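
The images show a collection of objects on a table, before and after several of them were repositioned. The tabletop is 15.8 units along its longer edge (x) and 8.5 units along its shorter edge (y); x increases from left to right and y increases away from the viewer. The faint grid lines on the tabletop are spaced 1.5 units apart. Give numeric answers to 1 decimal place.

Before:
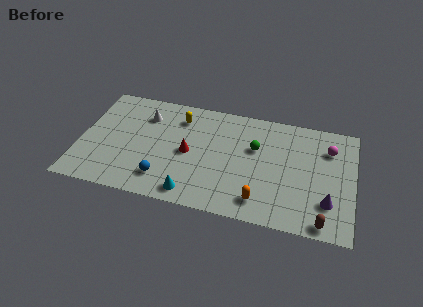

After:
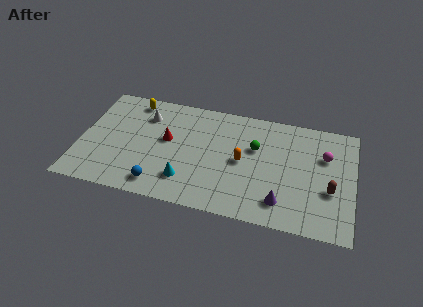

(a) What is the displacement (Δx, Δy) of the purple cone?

(-2.6, -0.6)

From the two frames, the purple cone sits at roughly (14.4, 2.3) before and (11.8, 1.7) after.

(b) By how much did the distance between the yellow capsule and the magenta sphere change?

+2.7

The distance was about 8.7 in the first image and 11.4 in the second, so they moved 2.7 units further apart.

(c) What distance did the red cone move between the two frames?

1.5

From (6.3, 4.1) to (5.0, 4.8), the red cone covered √(1.3² + 0.7²) ≈ 1.5 units.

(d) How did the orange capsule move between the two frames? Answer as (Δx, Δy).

(-1.2, 2.7)

The orange capsule was at about (10.6, 1.5) and moved to about (9.4, 4.2).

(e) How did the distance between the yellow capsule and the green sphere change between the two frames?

+2.9

They were about 4.7 units apart before and 7.6 after — 2.9 units further apart.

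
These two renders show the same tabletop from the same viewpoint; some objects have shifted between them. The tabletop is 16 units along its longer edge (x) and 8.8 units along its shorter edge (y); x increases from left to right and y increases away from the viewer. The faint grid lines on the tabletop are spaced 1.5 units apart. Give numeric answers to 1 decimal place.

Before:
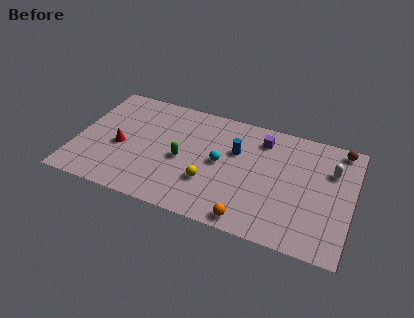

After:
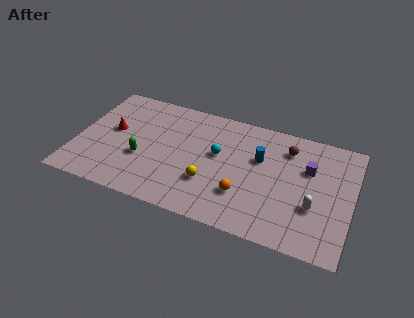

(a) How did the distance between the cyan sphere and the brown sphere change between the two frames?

-3.2

They were about 7.5 units apart before and 4.3 after — 3.2 units closer together.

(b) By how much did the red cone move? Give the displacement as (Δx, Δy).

(-0.6, 1.1)

The red cone started near (2.6, 3.8) and ended near (2.0, 4.9).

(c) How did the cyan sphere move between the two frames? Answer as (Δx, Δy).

(-0.2, 0.6)

The cyan sphere started near (8.4, 4.5) and ended near (8.2, 5.1).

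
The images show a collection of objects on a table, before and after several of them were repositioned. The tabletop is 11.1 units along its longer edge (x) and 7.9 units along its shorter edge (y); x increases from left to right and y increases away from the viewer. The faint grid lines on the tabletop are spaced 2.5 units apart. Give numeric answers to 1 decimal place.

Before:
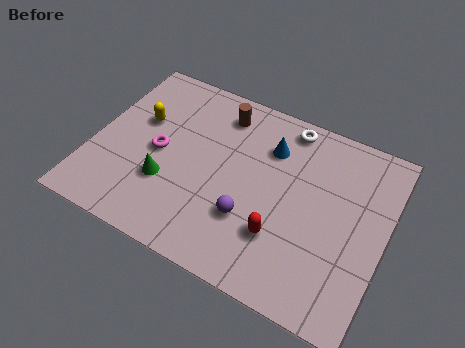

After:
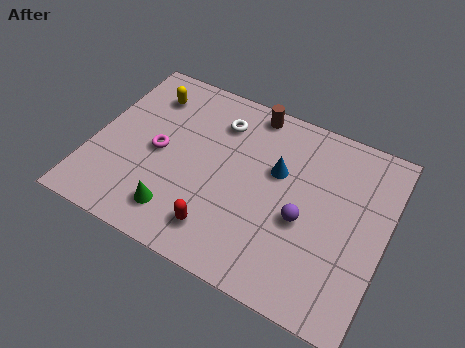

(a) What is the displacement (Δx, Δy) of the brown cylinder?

(1.1, 0.6)

The brown cylinder started near (4.5, 6.5) and ended near (5.6, 7.1).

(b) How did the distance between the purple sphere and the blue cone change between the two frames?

-1.3

The distance was about 3.3 in the first image and 2.0 in the second, so they moved 1.3 units closer together.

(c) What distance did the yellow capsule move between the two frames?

1.3

The yellow capsule was near (1.6, 4.9) before and (1.7, 6.2) after, so it travelled √(0.1² + 1.3²) ≈ 1.3 units.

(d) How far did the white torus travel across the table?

2.7

The white torus was near (7.0, 7.0) before and (4.5, 6.1) after, so it travelled √(2.5² + 0.9²) ≈ 2.7 units.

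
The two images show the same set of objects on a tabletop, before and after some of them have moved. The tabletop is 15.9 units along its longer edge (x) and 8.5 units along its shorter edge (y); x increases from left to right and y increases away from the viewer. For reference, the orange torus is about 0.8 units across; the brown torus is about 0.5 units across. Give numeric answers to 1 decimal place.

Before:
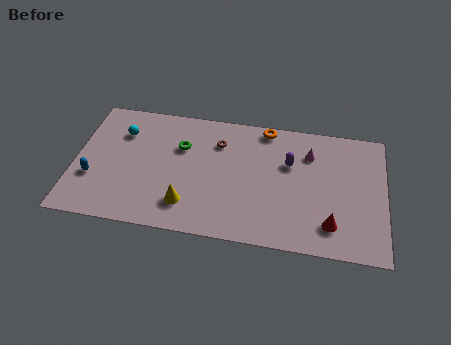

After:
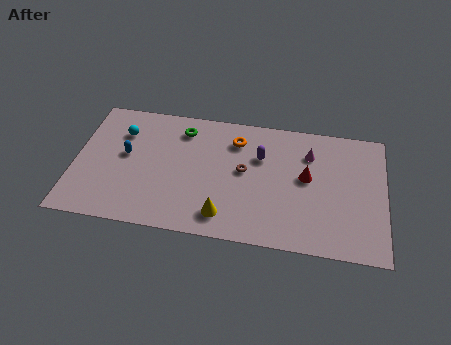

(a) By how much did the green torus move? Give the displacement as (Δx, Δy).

(0.0, 1.2)

The green torus started near (5.4, 5.7) and ended near (5.4, 6.9).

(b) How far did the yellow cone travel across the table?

1.9

The yellow cone moved from about (5.9, 1.9) to (7.8, 1.5), a distance of √(1.9² + 0.4²) ≈ 1.9.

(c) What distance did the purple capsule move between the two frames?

1.5

From (11.0, 5.5) to (9.5, 5.7), the purple capsule covered √(1.5² + 0.2²) ≈ 1.5 units.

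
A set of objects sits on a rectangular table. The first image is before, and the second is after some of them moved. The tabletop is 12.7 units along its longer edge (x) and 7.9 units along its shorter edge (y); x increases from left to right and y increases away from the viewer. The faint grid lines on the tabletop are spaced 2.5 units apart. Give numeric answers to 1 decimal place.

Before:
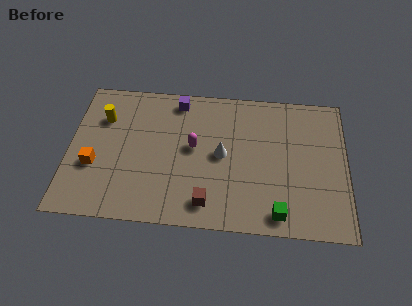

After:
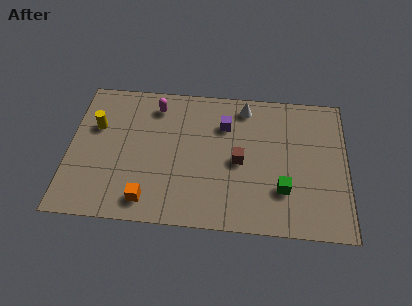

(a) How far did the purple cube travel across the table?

2.5

The purple cube moved from about (4.9, 6.9) to (7.1, 5.7), a distance of √(2.2² + 1.2²) ≈ 2.5.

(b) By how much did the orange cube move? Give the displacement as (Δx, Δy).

(2.5, -1.7)

The orange cube was at about (1.2, 2.9) and moved to about (3.7, 1.2).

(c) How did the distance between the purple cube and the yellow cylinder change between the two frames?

+2.3

The distance was about 3.6 in the first image and 5.9 in the second, so they moved 2.3 units further apart.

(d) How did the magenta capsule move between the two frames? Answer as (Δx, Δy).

(-1.8, 2.2)

From the two frames, the magenta capsule sits at roughly (5.7, 4.3) before and (3.9, 6.5) after.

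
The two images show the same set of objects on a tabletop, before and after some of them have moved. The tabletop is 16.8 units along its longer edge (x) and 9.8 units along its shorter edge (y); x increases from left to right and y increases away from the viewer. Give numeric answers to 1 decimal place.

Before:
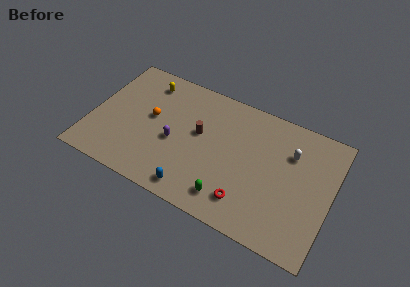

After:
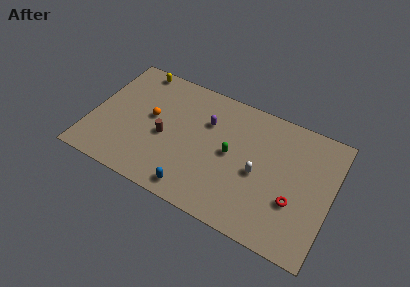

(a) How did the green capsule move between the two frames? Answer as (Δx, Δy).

(-0.3, 3.3)

From the two frames, the green capsule sits at roughly (10.1, 1.7) before and (9.8, 5.0) after.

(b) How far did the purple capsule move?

3.2

The purple capsule was near (5.9, 4.2) before and (7.9, 6.7) after, so it travelled √(2.0² + 2.5²) ≈ 3.2 units.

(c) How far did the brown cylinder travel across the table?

2.6

The brown cylinder moved from about (7.5, 5.6) to (5.2, 4.3), a distance of √(2.3² + 1.3²) ≈ 2.6.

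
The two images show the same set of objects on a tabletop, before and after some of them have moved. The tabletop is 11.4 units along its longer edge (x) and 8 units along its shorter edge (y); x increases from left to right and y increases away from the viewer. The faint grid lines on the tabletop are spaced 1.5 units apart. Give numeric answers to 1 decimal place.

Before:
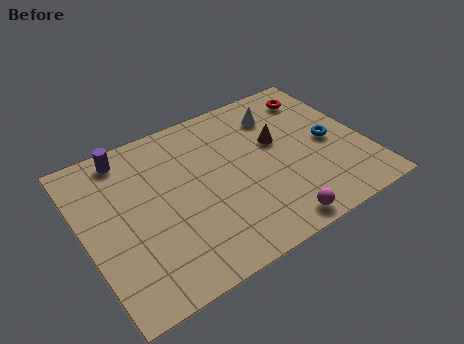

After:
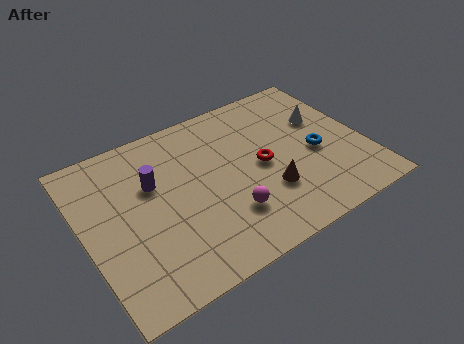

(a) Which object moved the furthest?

the red torus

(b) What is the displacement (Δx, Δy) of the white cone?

(1.7, -1.1)

The white cone was at about (8.3, 6.2) and moved to about (10.0, 5.1).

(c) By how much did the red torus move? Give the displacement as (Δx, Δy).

(-2.8, -2.6)

From the two frames, the red torus sits at roughly (10.0, 6.5) before and (7.2, 3.9) after.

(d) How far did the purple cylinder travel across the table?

2.1

The purple cylinder was near (2.1, 7.0) before and (2.9, 5.1) after, so it travelled √(0.8² + 1.9²) ≈ 2.1 units.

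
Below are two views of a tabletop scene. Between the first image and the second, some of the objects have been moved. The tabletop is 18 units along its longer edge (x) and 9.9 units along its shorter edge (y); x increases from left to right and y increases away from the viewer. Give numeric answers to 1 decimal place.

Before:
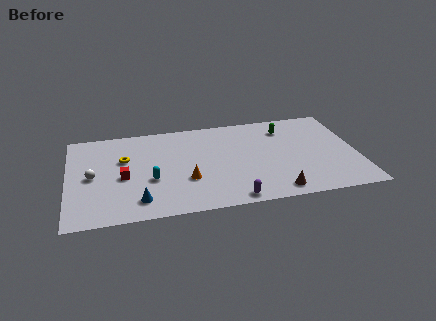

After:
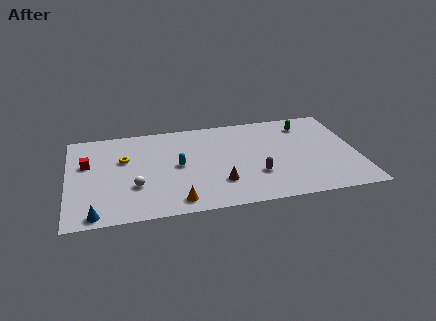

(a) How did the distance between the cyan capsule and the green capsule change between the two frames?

-0.8

Before: roughly 9.5 units apart; after: 8.7. That's 0.8 units closer together.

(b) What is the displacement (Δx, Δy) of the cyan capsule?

(1.7, 1.2)

The cyan capsule was at about (5.1, 3.8) and moved to about (6.8, 5.0).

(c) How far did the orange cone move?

2.2

The orange cone was near (7.3, 3.4) before and (6.6, 1.3) after, so it travelled √(0.7² + 2.1²) ≈ 2.2 units.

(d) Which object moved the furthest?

the brown cone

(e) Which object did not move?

the yellow torus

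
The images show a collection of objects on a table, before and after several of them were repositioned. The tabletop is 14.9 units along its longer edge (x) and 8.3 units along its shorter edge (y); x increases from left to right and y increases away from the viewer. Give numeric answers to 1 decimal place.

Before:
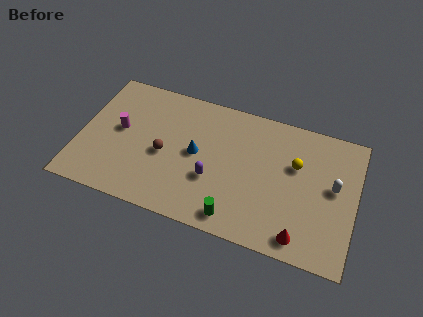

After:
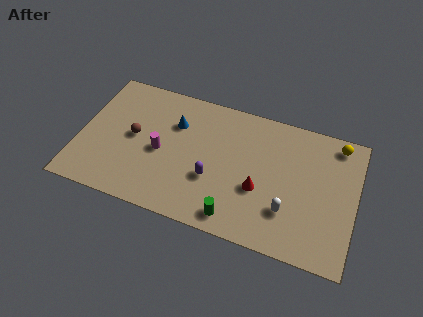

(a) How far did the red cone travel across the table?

3.2

The red cone was near (12.2, 1.1) before and (9.8, 3.2) after, so it travelled √(2.4² + 2.1²) ≈ 3.2 units.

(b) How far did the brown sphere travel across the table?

1.8

The brown sphere was near (4.6, 3.7) before and (2.9, 4.3) after, so it travelled √(1.7² + 0.6²) ≈ 1.8 units.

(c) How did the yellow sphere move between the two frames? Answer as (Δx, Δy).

(2.1, 2.0)

From the two frames, the yellow sphere sits at roughly (11.6, 5.3) before and (13.7, 7.3) after.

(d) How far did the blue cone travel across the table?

2.0

The blue cone was near (6.3, 4.3) before and (5.0, 5.8) after, so it travelled √(1.3² + 1.5²) ≈ 2.0 units.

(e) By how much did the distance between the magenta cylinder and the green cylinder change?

-2.3

The distance was about 7.4 in the first image and 5.1 in the second, so they moved 2.3 units closer together.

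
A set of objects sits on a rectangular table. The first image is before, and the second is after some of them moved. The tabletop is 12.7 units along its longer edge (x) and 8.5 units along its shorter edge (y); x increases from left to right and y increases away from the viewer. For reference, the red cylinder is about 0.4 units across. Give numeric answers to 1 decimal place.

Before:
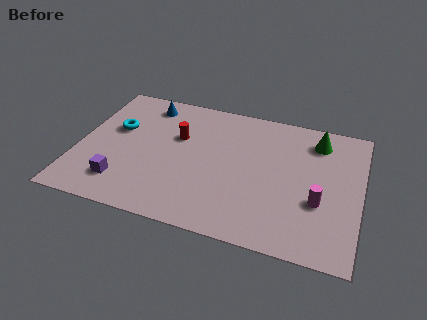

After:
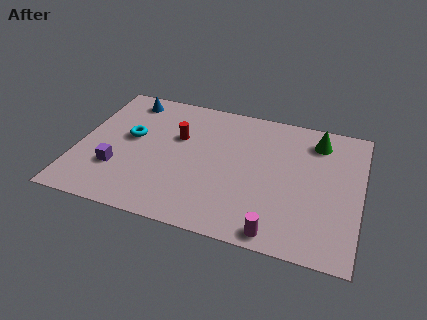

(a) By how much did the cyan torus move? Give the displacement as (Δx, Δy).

(0.7, -0.4)

The cyan torus started near (1.6, 5.2) and ended near (2.3, 4.8).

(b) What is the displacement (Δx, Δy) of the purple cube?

(-0.3, 0.8)

The purple cube was at about (2.2, 1.8) and moved to about (1.9, 2.6).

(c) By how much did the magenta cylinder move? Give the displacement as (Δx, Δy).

(-1.7, -2.3)

The magenta cylinder started near (10.9, 3.1) and ended near (9.2, 0.8).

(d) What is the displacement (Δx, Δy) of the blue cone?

(-0.9, 0.1)

The blue cone was at about (2.8, 7.2) and moved to about (1.9, 7.3).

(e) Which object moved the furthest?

the magenta cylinder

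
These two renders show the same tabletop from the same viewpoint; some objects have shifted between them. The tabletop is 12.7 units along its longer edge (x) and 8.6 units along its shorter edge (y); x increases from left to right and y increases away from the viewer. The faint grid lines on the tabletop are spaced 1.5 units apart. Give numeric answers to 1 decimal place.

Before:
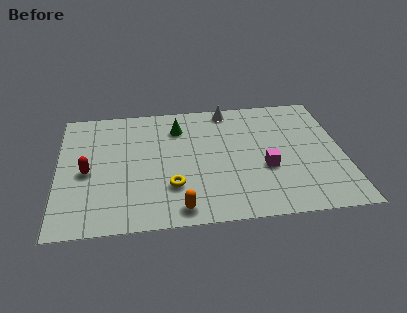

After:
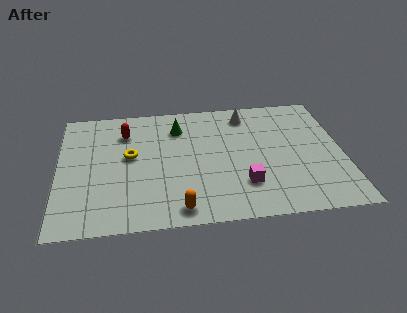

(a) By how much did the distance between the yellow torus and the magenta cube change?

+1.3

The distance was about 4.3 in the first image and 5.6 in the second, so they moved 1.3 units further apart.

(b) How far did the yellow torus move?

2.9

The yellow torus was near (5.0, 2.5) before and (3.2, 4.8) after, so it travelled √(1.8² + 2.3²) ≈ 2.9 units.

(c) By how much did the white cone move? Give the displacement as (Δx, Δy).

(0.8, -0.5)

The white cone started near (7.7, 7.7) and ended near (8.5, 7.2).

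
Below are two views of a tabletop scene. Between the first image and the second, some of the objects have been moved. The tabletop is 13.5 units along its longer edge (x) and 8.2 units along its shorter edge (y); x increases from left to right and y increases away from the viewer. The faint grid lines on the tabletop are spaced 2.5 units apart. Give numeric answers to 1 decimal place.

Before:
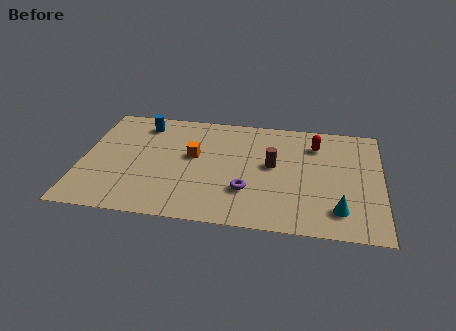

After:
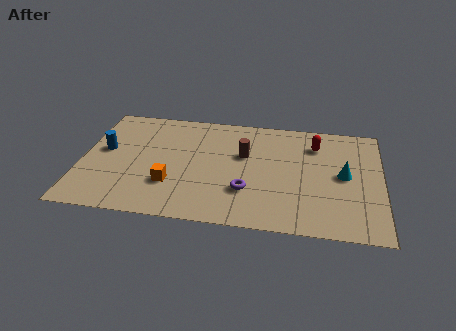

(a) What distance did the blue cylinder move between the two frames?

2.7

The blue cylinder was near (2.6, 6.8) before and (1.0, 4.6) after, so it travelled √(1.6² + 2.2²) ≈ 2.7 units.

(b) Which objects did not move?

the red capsule and the purple torus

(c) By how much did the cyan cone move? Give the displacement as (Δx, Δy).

(0.2, 2.5)

The cyan cone started near (11.6, 1.7) and ended near (11.8, 4.2).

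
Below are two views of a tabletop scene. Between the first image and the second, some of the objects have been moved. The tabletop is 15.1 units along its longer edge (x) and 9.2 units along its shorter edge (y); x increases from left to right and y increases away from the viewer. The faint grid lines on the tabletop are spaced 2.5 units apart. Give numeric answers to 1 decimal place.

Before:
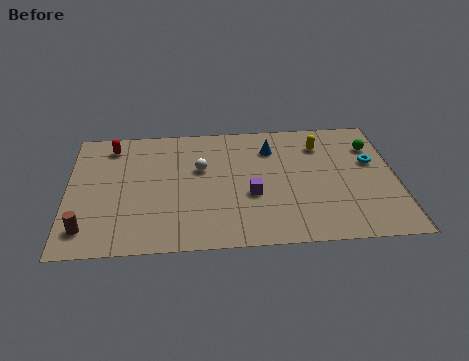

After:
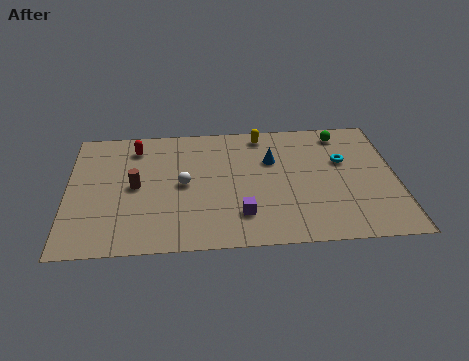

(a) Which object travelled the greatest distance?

the brown cylinder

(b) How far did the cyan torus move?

1.3

The cyan torus moved from about (14.0, 5.6) to (12.7, 5.8), a distance of √(1.3² + 0.2²) ≈ 1.3.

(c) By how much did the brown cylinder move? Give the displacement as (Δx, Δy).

(2.2, 2.9)

The brown cylinder started near (0.9, 1.7) and ended near (3.1, 4.6).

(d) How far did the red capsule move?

1.1

From (2.0, 7.7) to (3.1, 7.5), the red capsule covered √(1.1² + 0.2²) ≈ 1.1 units.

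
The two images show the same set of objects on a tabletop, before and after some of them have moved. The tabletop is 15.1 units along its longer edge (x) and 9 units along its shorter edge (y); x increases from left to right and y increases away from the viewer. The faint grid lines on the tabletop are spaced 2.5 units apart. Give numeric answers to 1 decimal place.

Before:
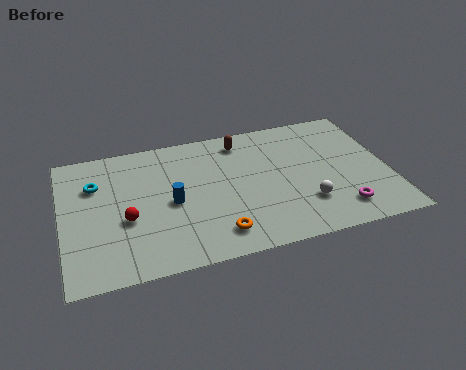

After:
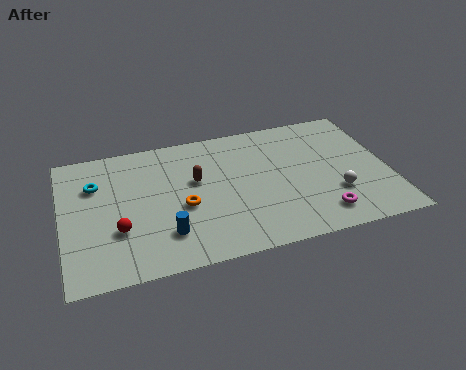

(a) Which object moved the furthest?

the brown capsule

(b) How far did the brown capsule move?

3.2

The brown capsule moved from about (8.5, 7.6) to (6.2, 5.4), a distance of √(2.3² + 2.2²) ≈ 3.2.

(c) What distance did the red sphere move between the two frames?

0.7

The red sphere moved from about (2.9, 3.6) to (2.5, 3.0), a distance of √(0.4² + 0.6²) ≈ 0.7.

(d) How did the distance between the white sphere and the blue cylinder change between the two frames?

+1.6

Before: roughly 6.3 units apart; after: 7.9. That's 1.6 units further apart.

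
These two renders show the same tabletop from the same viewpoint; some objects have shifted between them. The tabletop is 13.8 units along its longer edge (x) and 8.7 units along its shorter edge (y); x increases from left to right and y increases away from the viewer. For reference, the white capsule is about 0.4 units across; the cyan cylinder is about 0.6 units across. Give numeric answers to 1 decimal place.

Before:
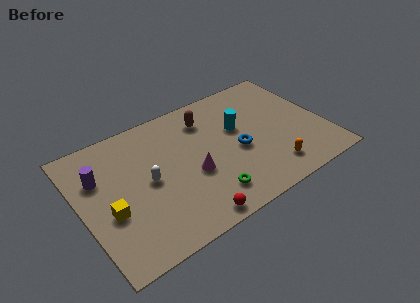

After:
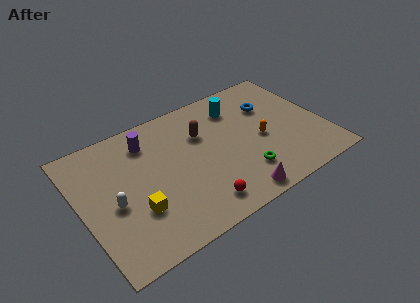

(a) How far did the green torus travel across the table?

2.1

The green torus moved from about (6.7, 1.7) to (8.8, 2.1), a distance of √(2.1² + 0.4²) ≈ 2.1.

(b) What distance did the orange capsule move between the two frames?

2.3

The orange capsule moved from about (10.3, 1.6) to (10.2, 3.9), a distance of √(0.1² + 2.3²) ≈ 2.3.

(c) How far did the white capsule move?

2.1

The white capsule was near (3.7, 4.3) before and (1.7, 3.8) after, so it travelled √(2.0² + 0.5²) ≈ 2.1 units.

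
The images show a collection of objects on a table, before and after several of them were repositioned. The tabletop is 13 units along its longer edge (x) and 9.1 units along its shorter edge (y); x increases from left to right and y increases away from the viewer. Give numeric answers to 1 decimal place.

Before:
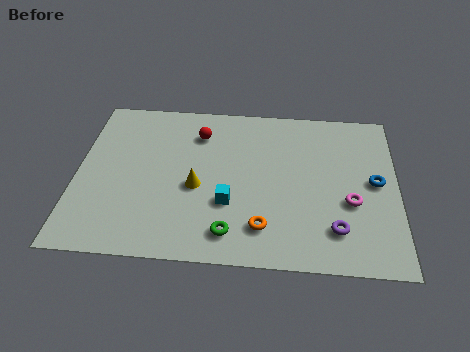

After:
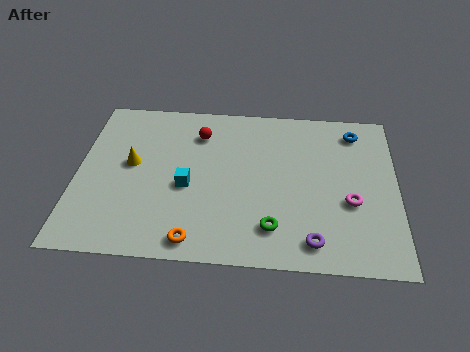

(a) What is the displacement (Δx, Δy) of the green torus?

(1.7, 0.4)

The green torus started near (6.3, 1.5) and ended near (8.0, 1.9).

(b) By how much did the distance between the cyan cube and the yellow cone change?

+1.0

They were about 1.5 units apart before and 2.5 after — 1.0 units further apart.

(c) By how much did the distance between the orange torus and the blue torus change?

+3.9

They were about 5.3 units apart before and 9.2 after — 3.9 units further apart.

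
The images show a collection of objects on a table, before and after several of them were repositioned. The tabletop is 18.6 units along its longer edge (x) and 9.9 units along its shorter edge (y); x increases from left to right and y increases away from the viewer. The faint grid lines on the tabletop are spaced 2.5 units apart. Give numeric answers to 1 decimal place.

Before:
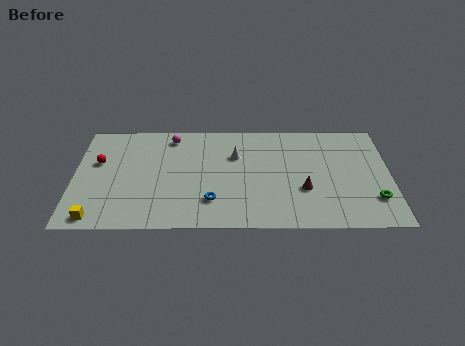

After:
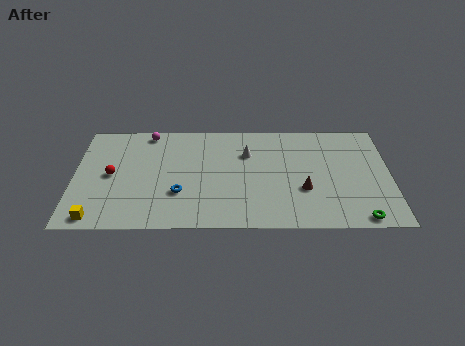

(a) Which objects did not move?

the yellow cube and the brown cone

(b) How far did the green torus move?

1.9

The green torus was near (17.6, 2.6) before and (16.7, 0.9) after, so it travelled √(0.9² + 1.7²) ≈ 1.9 units.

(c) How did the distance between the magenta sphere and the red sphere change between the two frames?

-0.4

They were about 4.9 units apart before and 4.5 after — 0.4 units closer together.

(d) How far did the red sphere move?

1.4

The red sphere was near (1.4, 6.1) before and (2.2, 4.9) after, so it travelled √(0.8² + 1.2²) ≈ 1.4 units.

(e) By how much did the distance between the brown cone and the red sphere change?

-1.0

The distance was about 12.4 in the first image and 11.4 in the second, so they moved 1.0 units closer together.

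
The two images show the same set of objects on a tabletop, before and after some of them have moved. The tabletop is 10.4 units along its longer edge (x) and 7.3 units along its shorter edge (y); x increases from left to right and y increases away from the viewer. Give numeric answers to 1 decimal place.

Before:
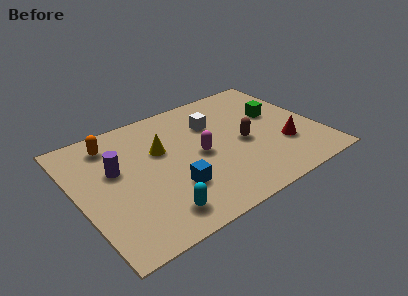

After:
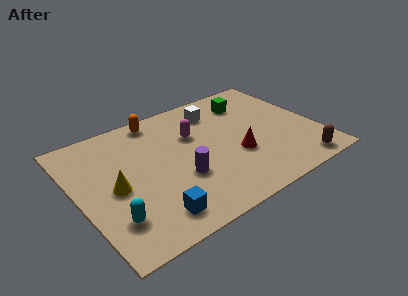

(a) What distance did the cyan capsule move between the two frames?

1.9

From (2.9, 1.2) to (1.1, 1.8), the cyan capsule covered √(1.8² + 0.6²) ≈ 1.9 units.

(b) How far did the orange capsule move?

2.2

From (1.8, 6.0) to (3.9, 6.5), the orange capsule covered √(2.1² + 0.5²) ≈ 2.2 units.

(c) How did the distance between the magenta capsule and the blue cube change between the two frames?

+2.5

Before: roughly 1.9 units apart; after: 4.4. That's 2.5 units further apart.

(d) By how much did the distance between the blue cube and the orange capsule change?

+1.1

The distance was about 4.3 in the first image and 5.4 in the second, so they moved 1.1 units further apart.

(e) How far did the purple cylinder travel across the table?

3.1

From (1.7, 4.4) to (4.2, 2.6), the purple cylinder covered √(2.5² + 1.8²) ≈ 3.1 units.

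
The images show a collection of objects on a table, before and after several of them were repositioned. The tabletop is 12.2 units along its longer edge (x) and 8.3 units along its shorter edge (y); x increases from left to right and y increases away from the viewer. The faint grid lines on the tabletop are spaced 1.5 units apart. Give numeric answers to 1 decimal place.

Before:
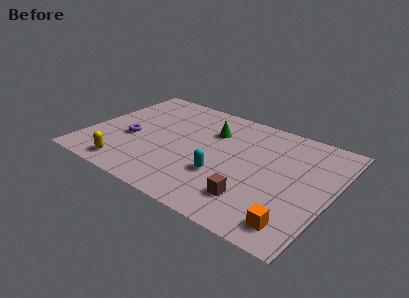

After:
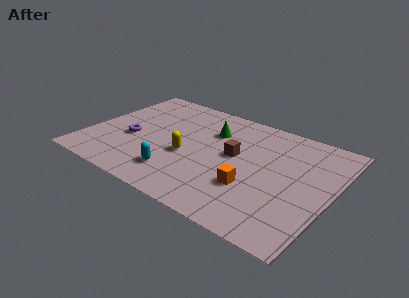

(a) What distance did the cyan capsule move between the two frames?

2.3

The cyan capsule was near (7.0, 2.8) before and (4.9, 1.8) after, so it travelled √(2.1² + 1.0²) ≈ 2.3 units.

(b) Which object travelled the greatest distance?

the yellow capsule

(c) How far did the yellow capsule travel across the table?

3.5

From (2.5, 1.1) to (5.1, 3.4), the yellow capsule covered √(2.6² + 2.3²) ≈ 3.5 units.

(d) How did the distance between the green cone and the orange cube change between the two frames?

-2.7

The distance was about 6.8 in the first image and 4.1 in the second, so they moved 2.7 units closer together.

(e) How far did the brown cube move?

3.0

The brown cube was near (8.7, 1.9) before and (7.3, 4.6) after, so it travelled √(1.4² + 2.7²) ≈ 3.0 units.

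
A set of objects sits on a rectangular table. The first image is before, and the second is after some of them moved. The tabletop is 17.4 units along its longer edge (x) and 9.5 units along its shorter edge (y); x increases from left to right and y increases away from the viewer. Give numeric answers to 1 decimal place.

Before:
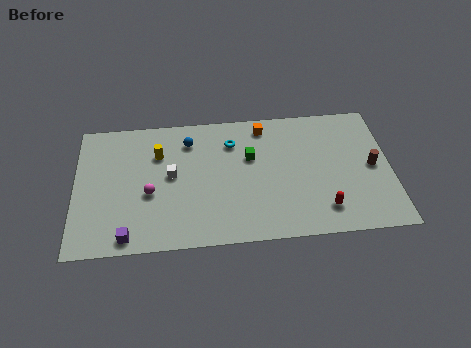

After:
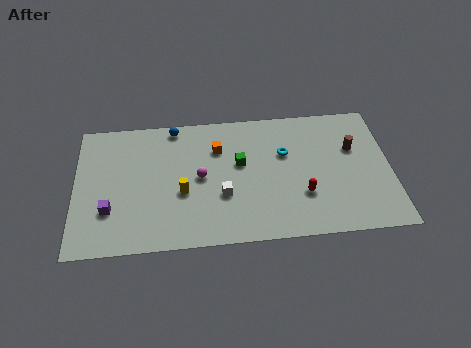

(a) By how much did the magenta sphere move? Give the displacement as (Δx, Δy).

(2.8, 0.9)

From the two frames, the magenta sphere sits at roughly (4.1, 3.9) before and (6.9, 4.8) after.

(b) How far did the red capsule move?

1.6

From (13.6, 1.9) to (12.5, 3.0), the red capsule covered √(1.1² + 1.1²) ≈ 1.6 units.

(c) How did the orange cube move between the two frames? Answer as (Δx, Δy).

(-2.6, -1.4)

From the two frames, the orange cube sits at roughly (10.5, 8.2) before and (7.9, 6.8) after.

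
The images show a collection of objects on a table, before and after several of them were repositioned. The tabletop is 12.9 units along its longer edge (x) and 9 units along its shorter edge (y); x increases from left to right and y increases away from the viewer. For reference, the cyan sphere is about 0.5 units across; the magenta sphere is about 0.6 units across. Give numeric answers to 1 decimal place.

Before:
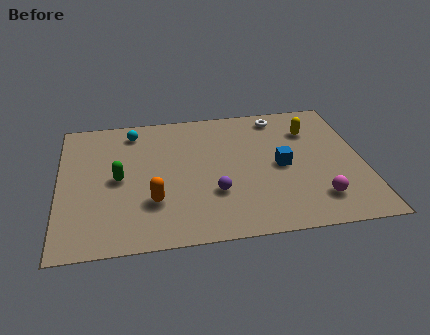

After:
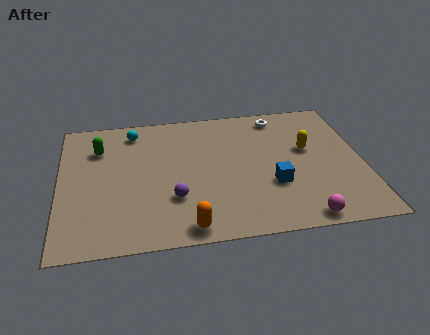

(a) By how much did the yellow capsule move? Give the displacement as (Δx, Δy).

(-0.2, -1.3)

From the two frames, the yellow capsule sits at roughly (10.8, 6.6) before and (10.6, 5.3) after.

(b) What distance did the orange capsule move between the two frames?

2.3

From (3.9, 2.7) to (5.3, 0.9), the orange capsule covered √(1.4² + 1.8²) ≈ 2.3 units.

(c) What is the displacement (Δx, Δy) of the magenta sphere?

(-0.7, -1.1)

The magenta sphere started near (10.8, 1.9) and ended near (10.1, 0.8).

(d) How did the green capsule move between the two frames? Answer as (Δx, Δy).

(-0.8, 2.2)

The green capsule was at about (2.5, 4.4) and moved to about (1.7, 6.6).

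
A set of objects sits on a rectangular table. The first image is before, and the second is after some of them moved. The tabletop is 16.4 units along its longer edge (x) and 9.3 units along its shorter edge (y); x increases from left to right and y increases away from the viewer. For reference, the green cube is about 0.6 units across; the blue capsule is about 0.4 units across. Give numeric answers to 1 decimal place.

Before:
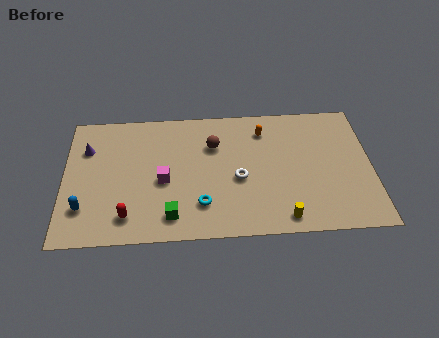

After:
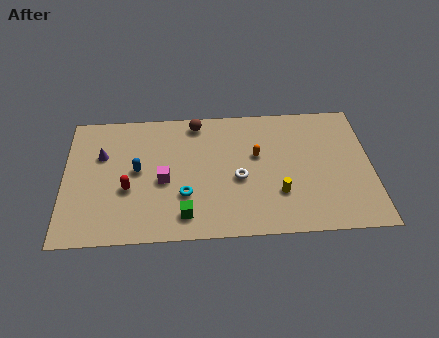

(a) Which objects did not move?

the magenta cube and the white torus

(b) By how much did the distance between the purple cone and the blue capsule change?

-2.0

The distance was about 4.2 in the first image and 2.2 in the second, so they moved 2.0 units closer together.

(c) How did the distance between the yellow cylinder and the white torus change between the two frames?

-1.3

The distance was about 3.7 in the first image and 2.4 in the second, so they moved 1.3 units closer together.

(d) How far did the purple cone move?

0.9

The purple cone moved from about (1.2, 6.6) to (2.0, 6.1), a distance of √(0.8² + 0.5²) ≈ 0.9.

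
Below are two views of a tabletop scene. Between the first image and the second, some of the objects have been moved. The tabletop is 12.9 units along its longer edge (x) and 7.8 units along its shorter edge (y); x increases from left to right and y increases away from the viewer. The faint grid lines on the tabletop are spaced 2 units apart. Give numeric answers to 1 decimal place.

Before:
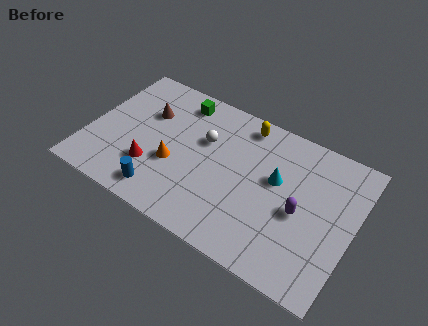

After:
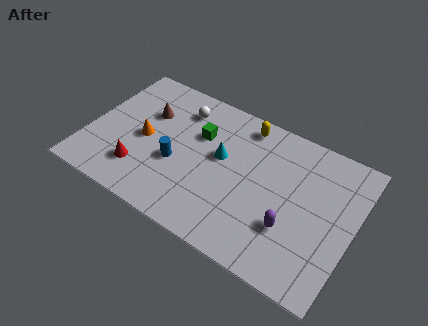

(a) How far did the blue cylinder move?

1.9

The blue cylinder was near (4.0, 1.2) before and (4.4, 3.1) after, so it travelled √(0.4² + 1.9²) ≈ 1.9 units.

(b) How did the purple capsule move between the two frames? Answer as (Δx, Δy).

(-0.3, -1.0)

From the two frames, the purple capsule sits at roughly (10.4, 3.5) before and (10.1, 2.5) after.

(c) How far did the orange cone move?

1.7

From (4.3, 3.0) to (2.7, 3.7), the orange cone covered √(1.6² + 0.7²) ≈ 1.7 units.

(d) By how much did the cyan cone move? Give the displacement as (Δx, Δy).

(-2.7, -0.1)

From the two frames, the cyan cone sits at roughly (9.1, 4.6) before and (6.4, 4.5) after.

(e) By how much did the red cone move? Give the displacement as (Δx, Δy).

(-0.5, -0.4)

The red cone started near (3.3, 2.3) and ended near (2.8, 1.9).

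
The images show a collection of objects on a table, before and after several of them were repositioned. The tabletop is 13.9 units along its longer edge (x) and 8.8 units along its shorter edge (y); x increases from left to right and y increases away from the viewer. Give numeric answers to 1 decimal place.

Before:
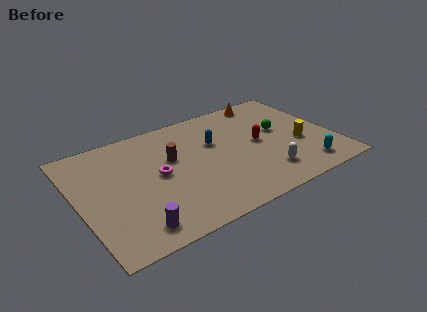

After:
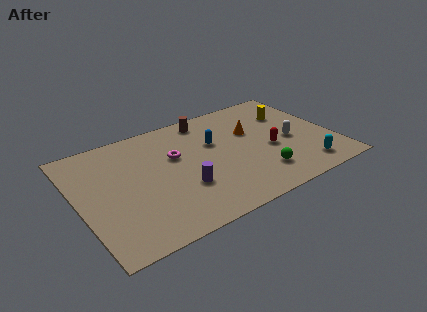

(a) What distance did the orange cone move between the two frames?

2.6

From (11.0, 7.9) to (9.7, 5.6), the orange cone covered √(1.3² + 2.3²) ≈ 2.6 units.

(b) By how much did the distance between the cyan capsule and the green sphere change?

-1.2

They were about 3.7 units apart before and 2.5 after — 1.2 units closer together.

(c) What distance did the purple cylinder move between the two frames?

3.3

The purple cylinder was near (2.5, 1.3) before and (5.4, 2.9) after, so it travelled √(2.9² + 1.6²) ≈ 3.3 units.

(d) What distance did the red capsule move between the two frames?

0.9

The red capsule was near (9.9, 4.5) before and (10.4, 3.7) after, so it travelled √(0.5² + 0.8²) ≈ 0.9 units.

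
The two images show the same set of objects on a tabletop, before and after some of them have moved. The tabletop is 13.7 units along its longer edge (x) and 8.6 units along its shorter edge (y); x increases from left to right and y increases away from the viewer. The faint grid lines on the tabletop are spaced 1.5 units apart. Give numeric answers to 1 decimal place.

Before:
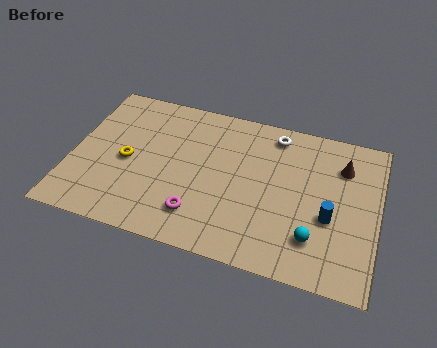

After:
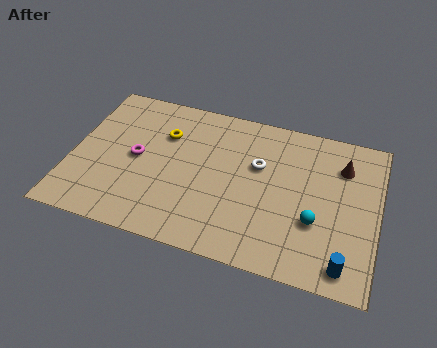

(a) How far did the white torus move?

2.1

From (8.9, 7.4) to (8.3, 5.4), the white torus covered √(0.6² + 2.0²) ≈ 2.1 units.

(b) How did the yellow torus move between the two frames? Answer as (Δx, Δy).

(1.5, 2.0)

The yellow torus was at about (2.5, 4.0) and moved to about (4.0, 6.0).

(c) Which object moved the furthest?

the magenta torus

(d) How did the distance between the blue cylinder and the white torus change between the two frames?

+1.1

Before: roughly 4.8 units apart; after: 5.9. That's 1.1 units further apart.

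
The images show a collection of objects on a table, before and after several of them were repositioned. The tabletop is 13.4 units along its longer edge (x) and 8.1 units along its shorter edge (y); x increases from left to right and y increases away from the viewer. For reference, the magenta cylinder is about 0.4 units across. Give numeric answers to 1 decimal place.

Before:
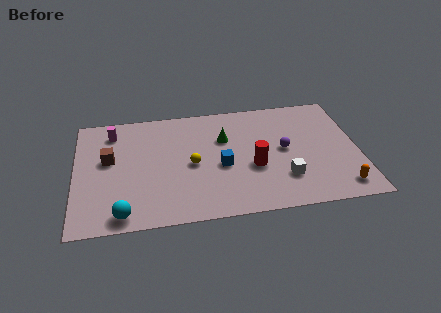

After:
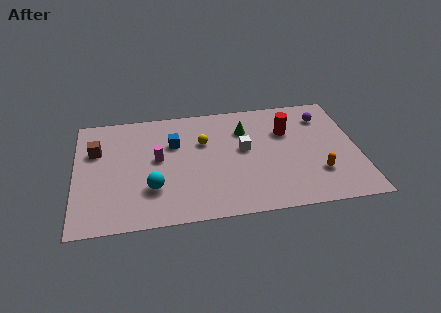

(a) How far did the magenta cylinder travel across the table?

3.0

From (1.8, 6.6) to (3.9, 4.4), the magenta cylinder covered √(2.1² + 2.2²) ≈ 3.0 units.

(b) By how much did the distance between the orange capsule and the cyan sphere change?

-2.4

The distance was about 10.2 in the first image and 7.8 in the second, so they moved 2.4 units closer together.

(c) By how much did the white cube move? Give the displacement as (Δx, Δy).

(-1.8, 2.3)

From the two frames, the white cube sits at roughly (9.8, 2.2) before and (8.0, 4.5) after.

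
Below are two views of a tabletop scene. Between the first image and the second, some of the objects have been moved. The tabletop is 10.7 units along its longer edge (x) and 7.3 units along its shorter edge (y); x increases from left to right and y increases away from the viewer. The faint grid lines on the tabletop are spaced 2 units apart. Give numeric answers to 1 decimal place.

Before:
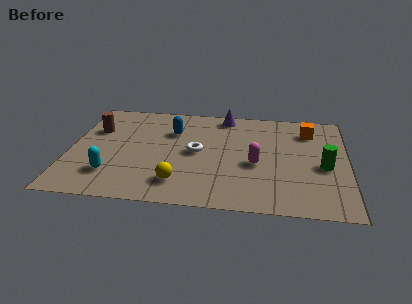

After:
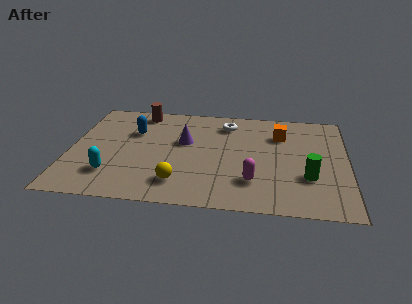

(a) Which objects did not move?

the cyan capsule and the yellow sphere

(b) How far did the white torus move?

2.5

The white torus moved from about (4.9, 3.7) to (6.0, 5.9), a distance of √(1.1² + 2.2²) ≈ 2.5.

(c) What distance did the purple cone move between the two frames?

2.6

The purple cone moved from about (5.9, 6.5) to (4.4, 4.4), a distance of √(1.5² + 2.1²) ≈ 2.6.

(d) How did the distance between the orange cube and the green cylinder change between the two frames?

+0.5

They were about 2.6 units apart before and 3.1 after — 0.5 units further apart.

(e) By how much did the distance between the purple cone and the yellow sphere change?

-2.3

The distance was about 5.2 in the first image and 2.9 in the second, so they moved 2.3 units closer together.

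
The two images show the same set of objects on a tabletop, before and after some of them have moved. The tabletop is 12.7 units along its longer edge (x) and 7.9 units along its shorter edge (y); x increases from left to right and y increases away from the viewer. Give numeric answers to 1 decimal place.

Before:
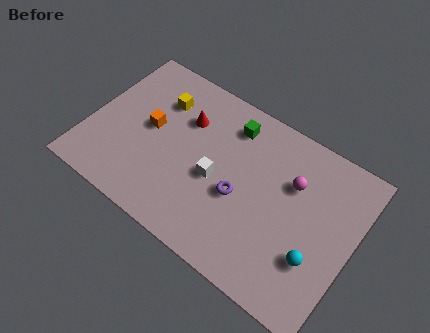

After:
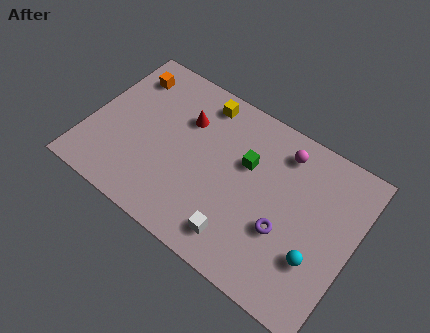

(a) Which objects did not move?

the red cone and the cyan sphere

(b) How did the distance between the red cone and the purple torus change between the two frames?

+2.1

Before: roughly 3.8 units apart; after: 5.9. That's 2.1 units further apart.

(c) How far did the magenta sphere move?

1.4

The magenta sphere moved from about (9.6, 5.3) to (8.9, 6.5), a distance of √(0.7² + 1.2²) ≈ 1.4.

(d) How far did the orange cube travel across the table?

2.6

The orange cube moved from about (2.8, 4.2) to (1.3, 6.3), a distance of √(1.5² + 2.1²) ≈ 2.6.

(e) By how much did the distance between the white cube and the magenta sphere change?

+1.4

The distance was about 3.8 in the first image and 5.2 in the second, so they moved 1.4 units further apart.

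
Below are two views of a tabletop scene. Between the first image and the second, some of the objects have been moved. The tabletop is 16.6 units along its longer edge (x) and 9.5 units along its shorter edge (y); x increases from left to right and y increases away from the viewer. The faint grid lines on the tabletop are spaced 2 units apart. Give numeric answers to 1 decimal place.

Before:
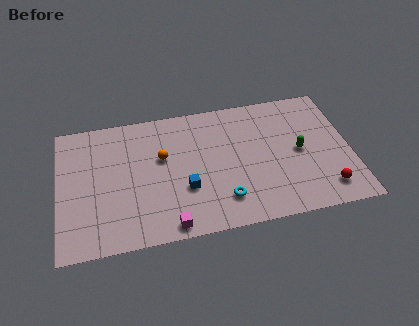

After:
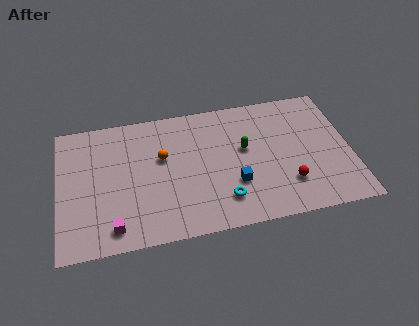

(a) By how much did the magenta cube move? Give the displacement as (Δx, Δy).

(-3.1, 0.5)

The magenta cube was at about (6.1, 0.9) and moved to about (3.0, 1.4).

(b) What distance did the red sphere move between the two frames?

2.2

From (15.0, 1.7) to (12.9, 2.5), the red sphere covered √(2.1² + 0.8²) ≈ 2.2 units.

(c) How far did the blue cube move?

2.8

From (7.1, 3.3) to (9.9, 3.1), the blue cube covered √(2.8² + 0.2²) ≈ 2.8 units.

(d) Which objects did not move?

the cyan torus and the orange sphere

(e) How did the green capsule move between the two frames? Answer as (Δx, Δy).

(-3.1, 0.8)

The green capsule started near (13.7, 4.7) and ended near (10.6, 5.5).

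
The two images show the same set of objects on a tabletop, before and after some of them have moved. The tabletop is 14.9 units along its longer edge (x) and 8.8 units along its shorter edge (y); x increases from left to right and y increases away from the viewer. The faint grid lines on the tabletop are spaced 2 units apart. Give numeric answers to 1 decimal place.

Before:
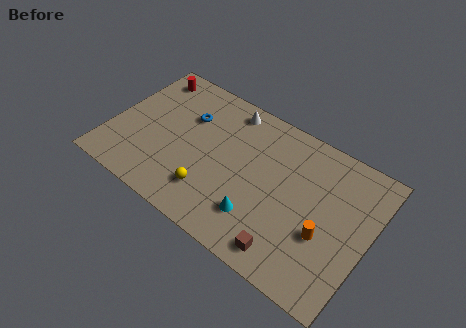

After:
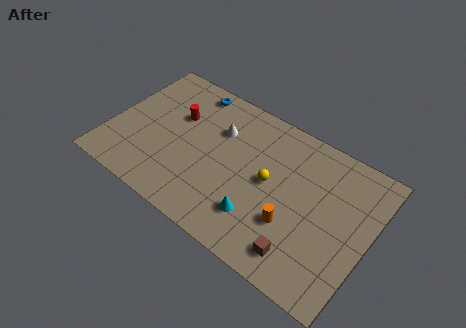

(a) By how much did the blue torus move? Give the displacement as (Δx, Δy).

(-0.2, 1.8)

The blue torus started near (4.1, 6.0) and ended near (3.9, 7.8).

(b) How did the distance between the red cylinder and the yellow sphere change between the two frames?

-1.4

The distance was about 7.2 in the first image and 5.8 in the second, so they moved 1.4 units closer together.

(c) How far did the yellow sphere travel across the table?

3.9

The yellow sphere was near (6.2, 2.1) before and (9.2, 4.6) after, so it travelled √(3.0² + 2.5²) ≈ 3.9 units.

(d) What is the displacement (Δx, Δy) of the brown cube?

(0.7, 0.3)

The brown cube was at about (10.9, 1.2) and moved to about (11.6, 1.5).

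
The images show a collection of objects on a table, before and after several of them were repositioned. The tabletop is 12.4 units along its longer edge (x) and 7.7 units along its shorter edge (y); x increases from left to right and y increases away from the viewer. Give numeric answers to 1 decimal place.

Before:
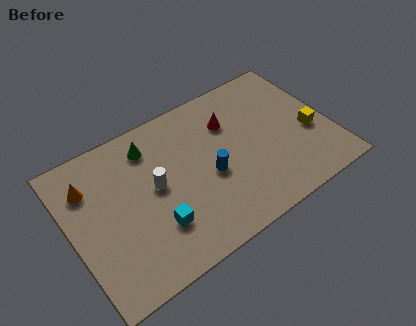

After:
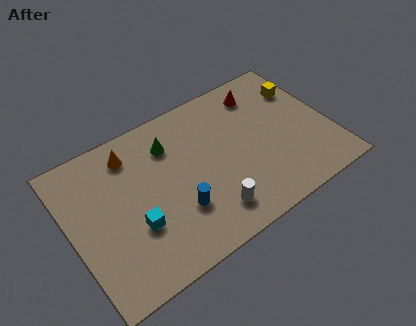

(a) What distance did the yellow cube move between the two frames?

2.5

The yellow cube moved from about (11.4, 3.1) to (11.5, 5.6), a distance of √(0.1² + 2.5²) ≈ 2.5.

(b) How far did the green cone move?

1.0

From (4.1, 6.2) to (5.0, 5.8), the green cone covered √(0.9² + 0.4²) ≈ 1.0 units.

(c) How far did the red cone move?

1.9

The red cone was near (7.9, 5.5) before and (9.6, 6.3) after, so it travelled √(1.7² + 0.8²) ≈ 1.9 units.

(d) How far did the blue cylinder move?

1.9

The blue cylinder was near (6.5, 3.3) before and (4.8, 2.4) after, so it travelled √(1.7² + 0.9²) ≈ 1.9 units.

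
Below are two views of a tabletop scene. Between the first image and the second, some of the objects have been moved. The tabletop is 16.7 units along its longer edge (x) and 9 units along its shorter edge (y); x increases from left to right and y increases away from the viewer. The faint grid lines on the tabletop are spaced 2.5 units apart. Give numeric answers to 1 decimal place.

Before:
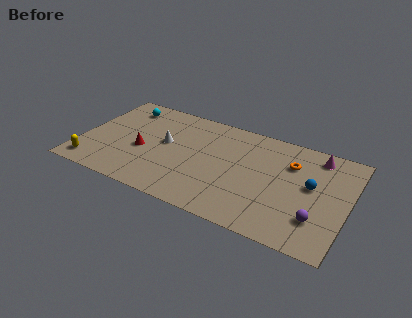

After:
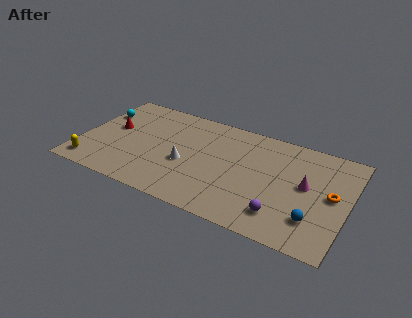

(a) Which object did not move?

the yellow capsule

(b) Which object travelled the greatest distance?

the orange torus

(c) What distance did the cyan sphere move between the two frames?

1.8

The cyan sphere moved from about (2.2, 7.4) to (0.8, 6.3), a distance of √(1.4² + 1.1²) ≈ 1.8.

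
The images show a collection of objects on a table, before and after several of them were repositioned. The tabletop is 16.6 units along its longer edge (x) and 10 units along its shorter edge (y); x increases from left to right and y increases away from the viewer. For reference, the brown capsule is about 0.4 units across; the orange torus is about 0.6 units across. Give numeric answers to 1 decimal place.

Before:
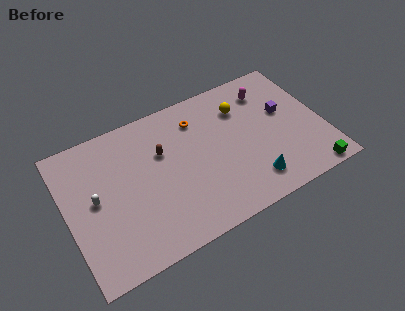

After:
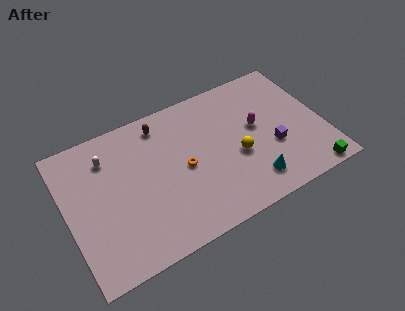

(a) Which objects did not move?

the cyan cone and the green cube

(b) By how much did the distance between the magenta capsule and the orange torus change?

+0.3

Before: roughly 4.7 units apart; after: 5.0. That's 0.3 units further apart.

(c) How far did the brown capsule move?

2.0

From (6.3, 6.5) to (6.5, 8.5), the brown capsule covered √(0.2² + 2.0²) ≈ 2.0 units.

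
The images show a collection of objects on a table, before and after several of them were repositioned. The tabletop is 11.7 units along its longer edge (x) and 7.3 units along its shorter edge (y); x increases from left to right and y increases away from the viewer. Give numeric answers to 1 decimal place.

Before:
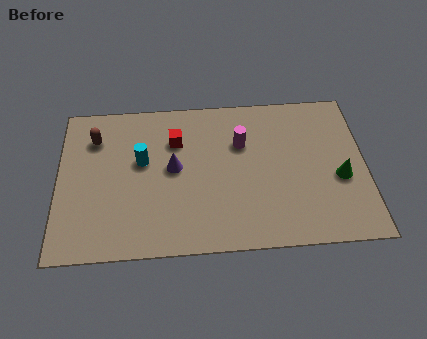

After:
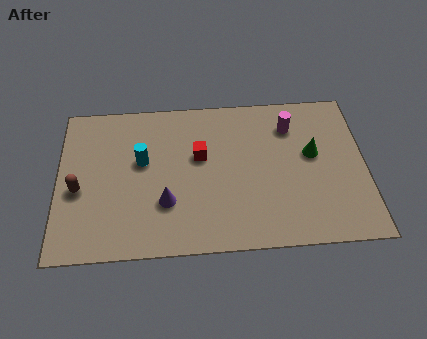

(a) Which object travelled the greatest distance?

the brown capsule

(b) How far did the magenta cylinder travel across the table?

2.0

The magenta cylinder moved from about (7.0, 4.9) to (8.9, 5.6), a distance of √(1.9² + 0.7²) ≈ 2.0.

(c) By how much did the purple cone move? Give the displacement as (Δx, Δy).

(-0.3, -1.6)

From the two frames, the purple cone sits at roughly (4.4, 3.9) before and (4.1, 2.3) after.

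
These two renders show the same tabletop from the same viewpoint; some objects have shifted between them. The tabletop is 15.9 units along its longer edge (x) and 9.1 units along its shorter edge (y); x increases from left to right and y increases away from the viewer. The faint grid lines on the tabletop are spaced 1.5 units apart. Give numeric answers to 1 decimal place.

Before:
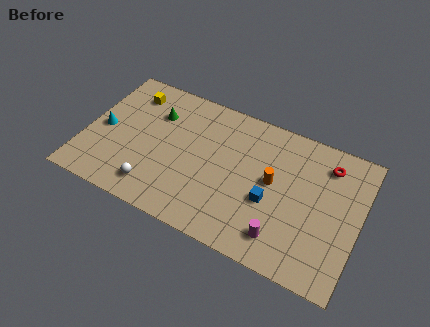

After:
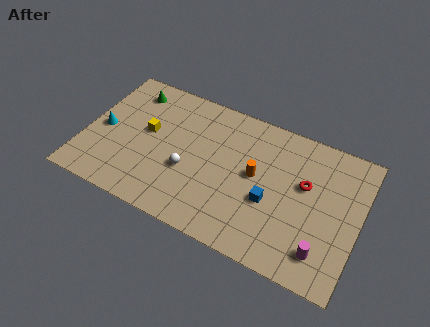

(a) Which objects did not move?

the blue cube and the cyan cone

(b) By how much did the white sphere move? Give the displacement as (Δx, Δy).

(1.7, 1.9)

From the two frames, the white sphere sits at roughly (4.4, 1.6) before and (6.1, 3.5) after.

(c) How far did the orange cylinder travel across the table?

1.0

The orange cylinder was near (10.9, 4.9) before and (9.9, 4.9) after, so it travelled √(1.0² + 0.0²) ≈ 1.0 units.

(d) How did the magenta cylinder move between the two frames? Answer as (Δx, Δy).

(2.3, 0.1)

The magenta cylinder was at about (11.8, 1.7) and moved to about (14.1, 1.8).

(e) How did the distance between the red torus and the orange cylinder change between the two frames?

-0.9

They were about 3.8 units apart before and 2.9 after — 0.9 units closer together.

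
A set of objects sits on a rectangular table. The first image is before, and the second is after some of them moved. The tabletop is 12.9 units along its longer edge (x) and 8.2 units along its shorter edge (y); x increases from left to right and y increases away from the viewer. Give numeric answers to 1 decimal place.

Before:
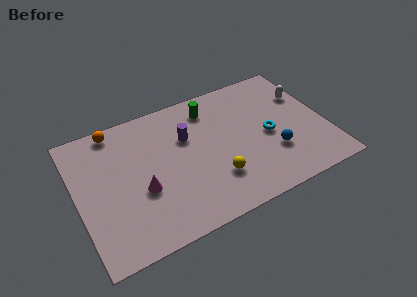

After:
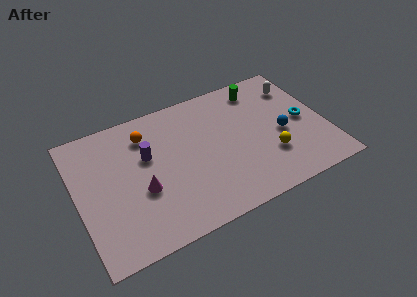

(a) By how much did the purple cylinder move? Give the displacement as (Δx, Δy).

(-2.1, -0.3)

The purple cylinder started near (5.8, 5.4) and ended near (3.7, 5.1).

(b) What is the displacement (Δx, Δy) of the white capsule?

(-0.3, 0.7)

The white capsule was at about (12.1, 5.6) and moved to about (11.8, 6.3).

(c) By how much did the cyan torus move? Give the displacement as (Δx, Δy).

(1.9, 0.2)

The cyan torus started near (9.9, 3.8) and ended near (11.8, 4.0).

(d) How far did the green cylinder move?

2.7

The green cylinder moved from about (7.2, 6.7) to (9.9, 6.9), a distance of √(2.7² + 0.2²) ≈ 2.7.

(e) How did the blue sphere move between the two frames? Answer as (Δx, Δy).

(0.6, 1.0)

From the two frames, the blue sphere sits at roughly (10.0, 2.6) before and (10.6, 3.6) after.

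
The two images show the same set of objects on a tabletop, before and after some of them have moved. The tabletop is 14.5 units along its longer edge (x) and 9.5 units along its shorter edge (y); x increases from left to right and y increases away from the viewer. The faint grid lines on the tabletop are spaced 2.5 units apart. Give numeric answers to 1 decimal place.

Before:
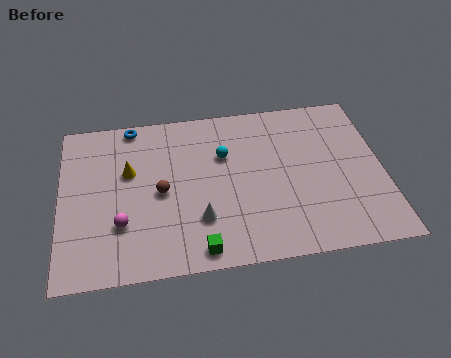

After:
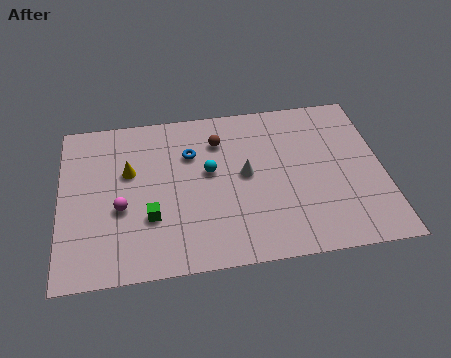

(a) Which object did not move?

the yellow cone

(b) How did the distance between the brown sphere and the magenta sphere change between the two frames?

+3.2

The distance was about 2.4 in the first image and 5.6 in the second, so they moved 3.2 units further apart.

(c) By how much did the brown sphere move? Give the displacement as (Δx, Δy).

(2.7, 2.7)

The brown sphere started near (4.5, 4.5) and ended near (7.2, 7.2).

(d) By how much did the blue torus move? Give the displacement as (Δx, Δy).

(2.6, -2.1)

The blue torus was at about (3.3, 8.7) and moved to about (5.9, 6.6).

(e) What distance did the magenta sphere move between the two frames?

0.9

The magenta sphere moved from about (2.7, 2.9) to (2.7, 3.8), a distance of √(0.0² + 0.9²) ≈ 0.9.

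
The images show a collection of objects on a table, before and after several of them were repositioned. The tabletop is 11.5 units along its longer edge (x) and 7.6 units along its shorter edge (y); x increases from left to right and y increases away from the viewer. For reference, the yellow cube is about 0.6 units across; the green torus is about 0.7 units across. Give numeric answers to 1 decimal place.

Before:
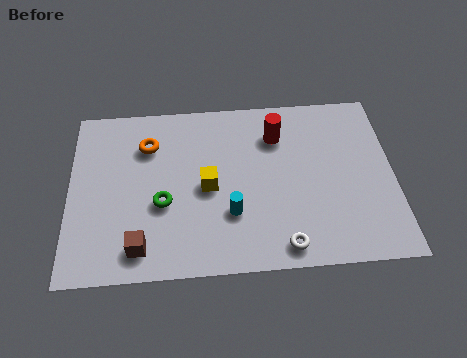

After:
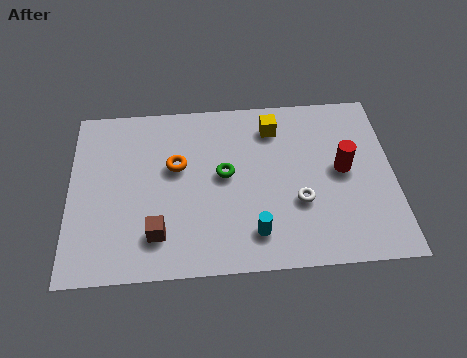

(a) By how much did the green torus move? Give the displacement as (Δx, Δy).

(2.2, 1.1)

The green torus was at about (3.3, 3.0) and moved to about (5.5, 4.1).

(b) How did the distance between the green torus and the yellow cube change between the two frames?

+1.0

They were about 1.7 units apart before and 2.7 after — 1.0 units further apart.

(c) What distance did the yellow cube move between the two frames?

3.5

The yellow cube moved from about (4.9, 3.6) to (7.3, 6.1), a distance of √(2.4² + 2.5²) ≈ 3.5.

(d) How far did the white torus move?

1.9

The white torus moved from about (7.5, 0.9) to (8.1, 2.7), a distance of √(0.6² + 1.8²) ≈ 1.9.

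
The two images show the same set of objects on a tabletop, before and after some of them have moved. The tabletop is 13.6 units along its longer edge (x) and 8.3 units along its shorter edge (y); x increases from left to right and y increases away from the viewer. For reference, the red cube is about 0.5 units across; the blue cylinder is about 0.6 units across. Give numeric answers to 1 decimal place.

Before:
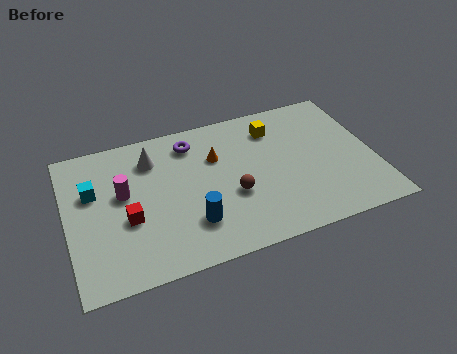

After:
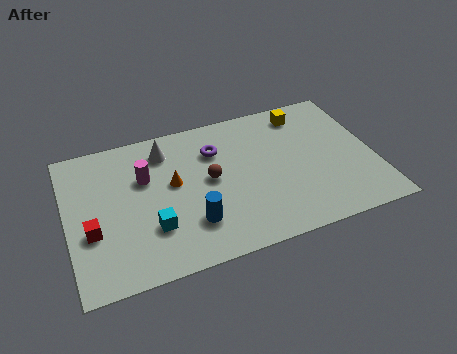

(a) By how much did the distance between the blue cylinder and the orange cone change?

-1.1

Before: roughly 3.7 units apart; after: 2.6. That's 1.1 units closer together.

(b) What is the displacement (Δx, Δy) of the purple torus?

(1.0, -0.8)

The purple torus started near (5.7, 6.8) and ended near (6.7, 6.0).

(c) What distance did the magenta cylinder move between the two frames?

1.2

The magenta cylinder moved from about (2.5, 4.8) to (3.5, 5.4), a distance of √(1.0² + 0.6²) ≈ 1.2.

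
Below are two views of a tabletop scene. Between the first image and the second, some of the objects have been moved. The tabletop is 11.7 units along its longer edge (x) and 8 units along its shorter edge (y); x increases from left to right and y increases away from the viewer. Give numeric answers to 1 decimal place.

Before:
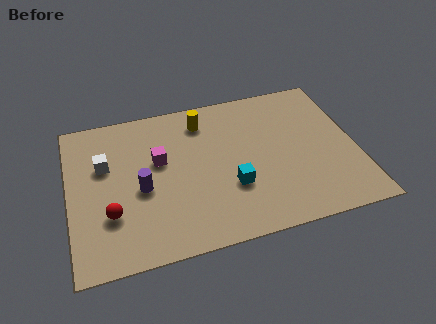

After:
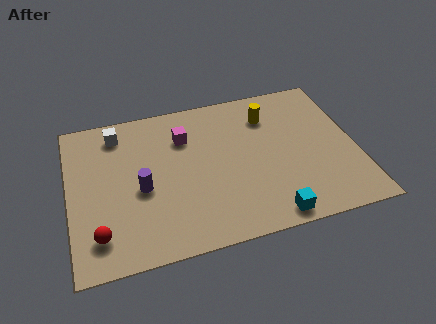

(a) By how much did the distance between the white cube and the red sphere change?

+2.6

They were about 2.6 units apart before and 5.2 after — 2.6 units further apart.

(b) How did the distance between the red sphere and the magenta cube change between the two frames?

+2.5

The distance was about 3.1 in the first image and 5.6 in the second, so they moved 2.5 units further apart.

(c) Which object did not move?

the purple cylinder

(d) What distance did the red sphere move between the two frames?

1.0

From (1.6, 2.5) to (1.1, 1.6), the red sphere covered √(0.5² + 0.9²) ≈ 1.0 units.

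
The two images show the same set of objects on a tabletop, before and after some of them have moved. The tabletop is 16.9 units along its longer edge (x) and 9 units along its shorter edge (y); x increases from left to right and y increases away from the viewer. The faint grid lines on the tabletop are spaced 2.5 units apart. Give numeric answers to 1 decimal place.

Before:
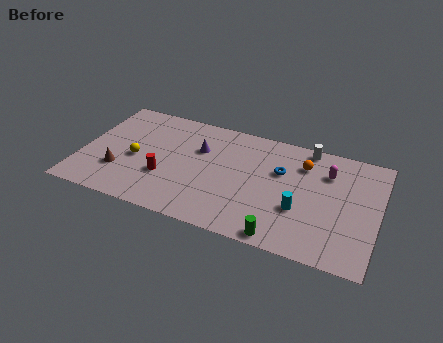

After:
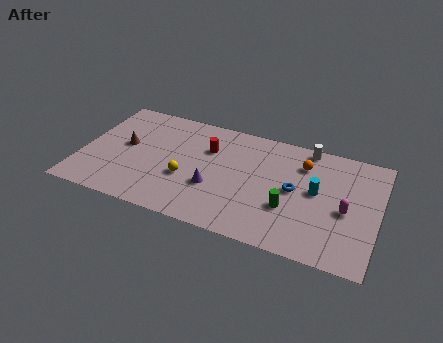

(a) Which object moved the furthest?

the red cylinder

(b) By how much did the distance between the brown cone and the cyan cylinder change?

+0.7

They were about 10.3 units apart before and 11.0 after — 0.7 units further apart.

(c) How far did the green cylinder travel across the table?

2.3

The green cylinder moved from about (11.8, 0.8) to (12.0, 3.1), a distance of √(0.2² + 2.3²) ≈ 2.3.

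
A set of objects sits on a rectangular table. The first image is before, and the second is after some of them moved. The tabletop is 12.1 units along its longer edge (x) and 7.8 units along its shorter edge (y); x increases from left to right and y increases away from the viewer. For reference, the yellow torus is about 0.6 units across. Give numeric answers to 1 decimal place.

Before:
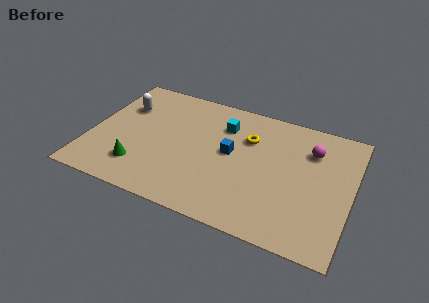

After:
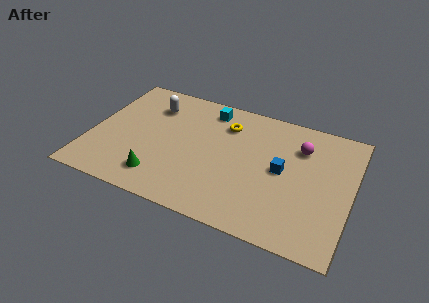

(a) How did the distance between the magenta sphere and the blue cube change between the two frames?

-2.1

The distance was about 3.9 in the first image and 1.8 in the second, so they moved 2.1 units closer together.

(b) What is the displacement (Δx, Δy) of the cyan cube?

(-0.8, 0.8)

The cyan cube was at about (6.0, 5.8) and moved to about (5.2, 6.6).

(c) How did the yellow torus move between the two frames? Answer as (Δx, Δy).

(-1.1, 0.5)

The yellow torus started near (7.2, 5.4) and ended near (6.1, 5.9).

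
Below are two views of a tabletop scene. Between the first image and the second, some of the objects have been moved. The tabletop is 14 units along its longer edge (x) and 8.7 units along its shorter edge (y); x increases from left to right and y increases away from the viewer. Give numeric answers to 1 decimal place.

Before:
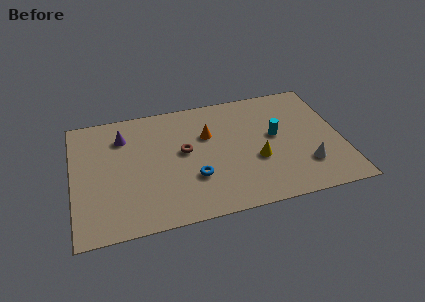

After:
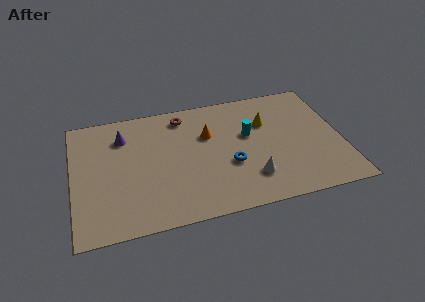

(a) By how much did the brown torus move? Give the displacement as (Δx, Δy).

(0.1, 2.6)

The brown torus started near (5.8, 4.8) and ended near (5.9, 7.4).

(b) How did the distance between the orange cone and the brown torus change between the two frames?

+0.5

They were about 1.6 units apart before and 2.1 after — 0.5 units further apart.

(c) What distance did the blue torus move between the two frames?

2.0

From (6.2, 2.8) to (8.1, 3.3), the blue torus covered √(1.9² + 0.5²) ≈ 2.0 units.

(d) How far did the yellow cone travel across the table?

2.7

The yellow cone was near (9.5, 3.3) before and (10.2, 5.9) after, so it travelled √(0.7² + 2.6²) ≈ 2.7 units.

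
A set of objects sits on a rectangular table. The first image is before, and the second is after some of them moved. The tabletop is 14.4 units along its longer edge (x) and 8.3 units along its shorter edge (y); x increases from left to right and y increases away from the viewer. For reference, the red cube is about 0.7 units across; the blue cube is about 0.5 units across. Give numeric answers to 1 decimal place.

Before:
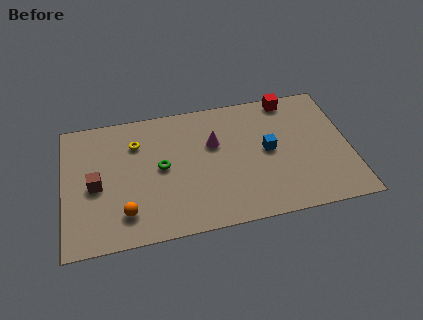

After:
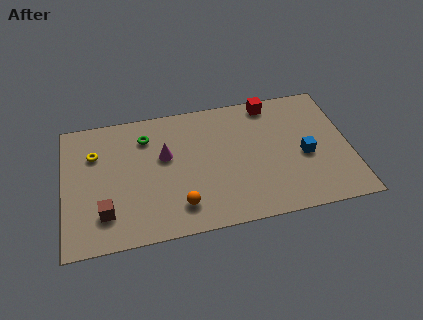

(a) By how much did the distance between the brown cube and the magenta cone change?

-1.9

They were about 6.2 units apart before and 4.3 after — 1.9 units closer together.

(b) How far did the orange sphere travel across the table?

2.7

From (3.0, 1.8) to (5.7, 1.7), the orange sphere covered √(2.7² + 0.1²) ≈ 2.7 units.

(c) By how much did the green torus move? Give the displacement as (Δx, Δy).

(-0.7, 2.1)

From the two frames, the green torus sits at roughly (4.9, 4.3) before and (4.2, 6.4) after.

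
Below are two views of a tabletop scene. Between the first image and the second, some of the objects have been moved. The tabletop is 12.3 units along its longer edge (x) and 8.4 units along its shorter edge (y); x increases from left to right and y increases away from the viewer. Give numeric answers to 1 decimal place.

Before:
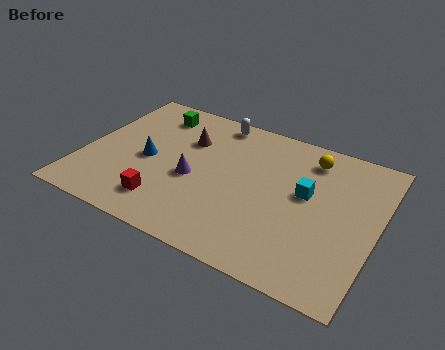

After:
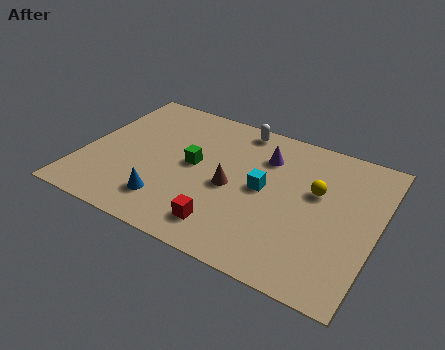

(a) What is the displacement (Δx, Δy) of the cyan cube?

(-1.7, -0.5)

From the two frames, the cyan cube sits at roughly (9.3, 4.8) before and (7.6, 4.3) after.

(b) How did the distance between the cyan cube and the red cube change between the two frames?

-3.3

Before: roughly 6.3 units apart; after: 3.0. That's 3.3 units closer together.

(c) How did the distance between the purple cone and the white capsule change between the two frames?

-2.1

The distance was about 3.9 in the first image and 1.8 in the second, so they moved 2.1 units closer together.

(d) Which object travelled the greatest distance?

the purple cone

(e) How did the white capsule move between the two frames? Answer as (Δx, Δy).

(1.0, 0.0)

The white capsule was at about (5.1, 7.5) and moved to about (6.1, 7.5).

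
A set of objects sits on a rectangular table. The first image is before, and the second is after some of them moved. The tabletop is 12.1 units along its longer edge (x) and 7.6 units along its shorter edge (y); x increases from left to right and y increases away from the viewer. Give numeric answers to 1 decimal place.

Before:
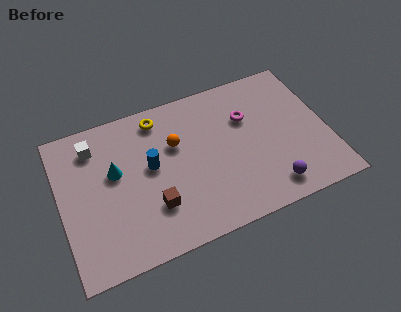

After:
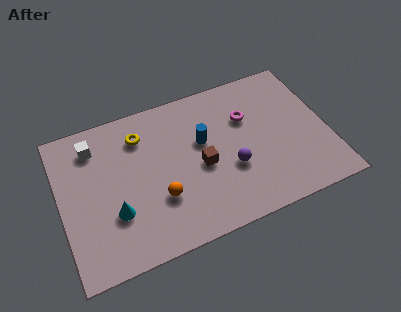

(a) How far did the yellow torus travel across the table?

1.1

From (4.7, 6.5) to (3.8, 5.9), the yellow torus covered √(0.9² + 0.6²) ≈ 1.1 units.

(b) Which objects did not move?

the white cube and the magenta torus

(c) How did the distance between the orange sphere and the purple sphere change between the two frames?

-2.1

Before: roughly 5.4 units apart; after: 3.3. That's 2.1 units closer together.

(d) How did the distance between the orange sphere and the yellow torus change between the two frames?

+1.7

Before: roughly 1.7 units apart; after: 3.4. That's 1.7 units further apart.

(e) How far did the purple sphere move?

2.3

From (9.2, 1.2) to (7.6, 2.8), the purple sphere covered √(1.6² + 1.6²) ≈ 2.3 units.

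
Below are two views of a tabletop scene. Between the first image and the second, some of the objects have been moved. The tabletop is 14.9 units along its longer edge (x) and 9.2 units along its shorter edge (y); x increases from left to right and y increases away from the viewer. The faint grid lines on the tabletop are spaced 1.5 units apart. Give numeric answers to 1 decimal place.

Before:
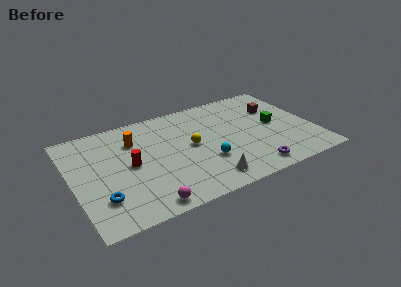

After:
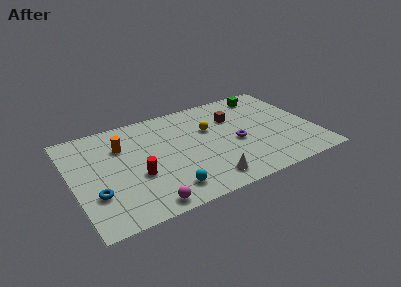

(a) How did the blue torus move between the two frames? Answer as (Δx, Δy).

(-0.3, 0.5)

The blue torus started near (1.5, 2.4) and ended near (1.2, 2.9).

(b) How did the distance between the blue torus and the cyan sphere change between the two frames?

-2.1

They were about 6.5 units apart before and 4.4 after — 2.1 units closer together.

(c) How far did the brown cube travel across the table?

2.7

The brown cube was near (12.9, 6.3) before and (10.2, 6.4) after, so it travelled √(2.7² + 0.1²) ≈ 2.7 units.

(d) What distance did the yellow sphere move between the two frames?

1.7

From (7.3, 4.8) to (8.6, 5.9), the yellow sphere covered √(1.3² + 1.1²) ≈ 1.7 units.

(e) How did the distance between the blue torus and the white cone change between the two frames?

+0.4

The distance was about 6.4 in the first image and 6.8 in the second, so they moved 0.4 units further apart.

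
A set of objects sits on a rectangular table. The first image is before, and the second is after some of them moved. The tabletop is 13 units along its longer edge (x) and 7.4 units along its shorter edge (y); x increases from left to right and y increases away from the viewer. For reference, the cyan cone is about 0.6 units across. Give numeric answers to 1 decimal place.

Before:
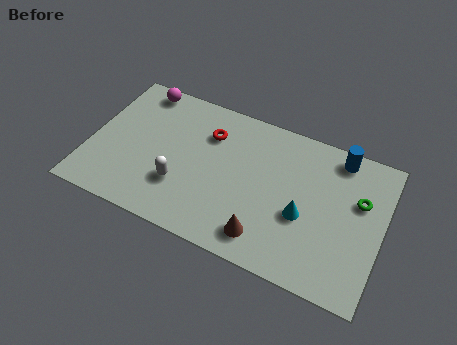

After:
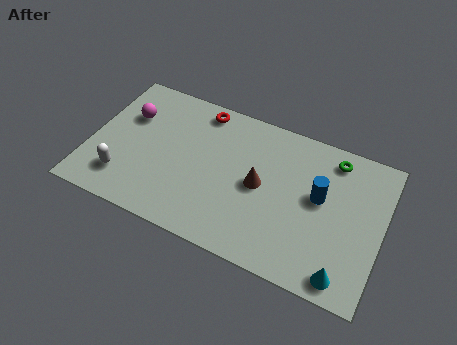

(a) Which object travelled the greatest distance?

the cyan cone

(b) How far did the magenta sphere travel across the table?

1.6

From (1.8, 6.6) to (1.5, 5.0), the magenta sphere covered √(0.3² + 1.6²) ≈ 1.6 units.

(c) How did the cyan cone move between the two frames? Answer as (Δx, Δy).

(2.0, -2.1)

The cyan cone started near (9.6, 3.0) and ended near (11.6, 0.9).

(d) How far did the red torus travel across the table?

1.2

The red torus moved from about (5.1, 5.4) to (4.6, 6.5), a distance of √(0.5² + 1.1²) ≈ 1.2.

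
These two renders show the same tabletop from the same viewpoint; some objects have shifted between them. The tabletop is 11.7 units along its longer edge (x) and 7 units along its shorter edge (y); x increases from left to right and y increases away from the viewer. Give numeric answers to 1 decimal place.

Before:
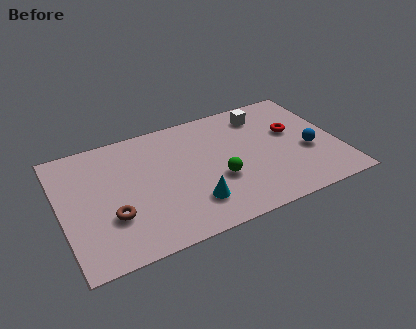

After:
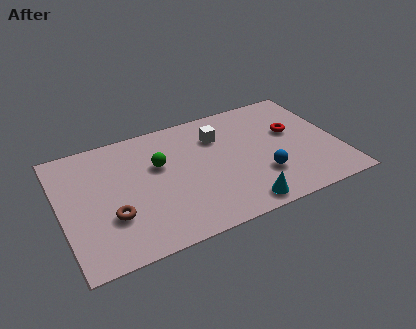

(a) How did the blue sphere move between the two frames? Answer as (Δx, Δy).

(-2.1, -0.7)

The blue sphere started near (10.4, 2.8) and ended near (8.3, 2.1).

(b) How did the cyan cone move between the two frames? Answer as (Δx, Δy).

(1.9, -0.9)

From the two frames, the cyan cone sits at roughly (5.3, 1.7) before and (7.2, 0.8) after.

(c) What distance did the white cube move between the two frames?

2.1

The white cube moved from about (8.8, 5.7) to (6.8, 5.1), a distance of √(2.0² + 0.6²) ≈ 2.1.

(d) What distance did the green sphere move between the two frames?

2.9

The green sphere was near (6.5, 2.6) before and (4.2, 4.4) after, so it travelled √(2.3² + 1.8²) ≈ 2.9 units.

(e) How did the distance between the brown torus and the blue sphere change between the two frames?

-2.1

The distance was about 8.4 in the first image and 6.3 in the second, so they moved 2.1 units closer together.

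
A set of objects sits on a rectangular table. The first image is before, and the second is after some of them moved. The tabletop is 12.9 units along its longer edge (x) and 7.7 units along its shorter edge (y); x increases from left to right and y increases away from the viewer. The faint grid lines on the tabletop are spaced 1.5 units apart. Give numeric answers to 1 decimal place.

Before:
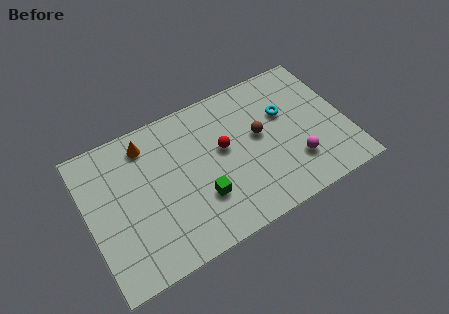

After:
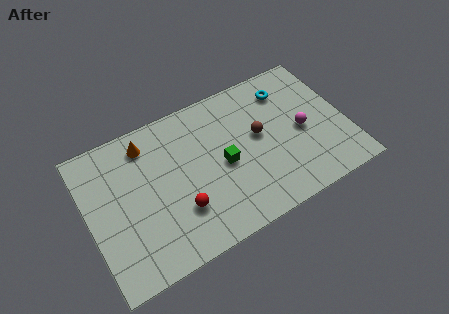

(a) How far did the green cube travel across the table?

1.8

The green cube moved from about (5.4, 2.4) to (6.7, 3.6), a distance of √(1.3² + 1.2²) ≈ 1.8.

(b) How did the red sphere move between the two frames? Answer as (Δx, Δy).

(-2.5, -2.1)

The red sphere was at about (6.8, 4.4) and moved to about (4.3, 2.3).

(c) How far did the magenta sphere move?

1.6

The magenta sphere was near (10.1, 2.1) before and (10.7, 3.6) after, so it travelled √(0.6² + 1.5²) ≈ 1.6 units.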